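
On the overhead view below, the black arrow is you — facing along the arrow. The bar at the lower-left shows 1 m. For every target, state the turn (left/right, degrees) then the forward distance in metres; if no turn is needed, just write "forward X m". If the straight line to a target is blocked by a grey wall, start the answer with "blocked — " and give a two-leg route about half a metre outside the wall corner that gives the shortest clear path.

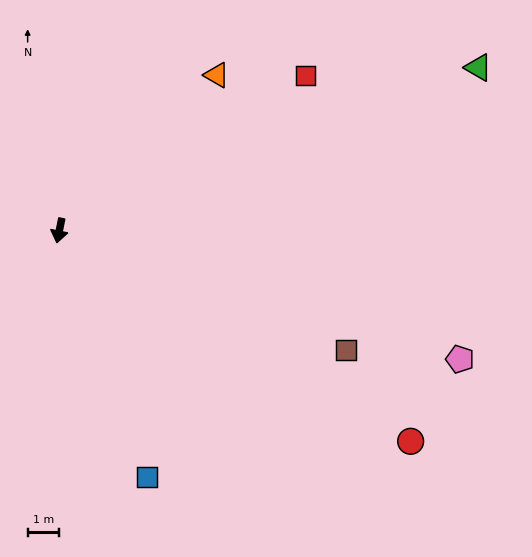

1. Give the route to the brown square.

turn left 79°, forward 9.9 m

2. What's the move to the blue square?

turn left 31°, forward 8.3 m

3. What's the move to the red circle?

turn left 70°, forward 13.1 m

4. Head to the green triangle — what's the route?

turn left 123°, forward 14.3 m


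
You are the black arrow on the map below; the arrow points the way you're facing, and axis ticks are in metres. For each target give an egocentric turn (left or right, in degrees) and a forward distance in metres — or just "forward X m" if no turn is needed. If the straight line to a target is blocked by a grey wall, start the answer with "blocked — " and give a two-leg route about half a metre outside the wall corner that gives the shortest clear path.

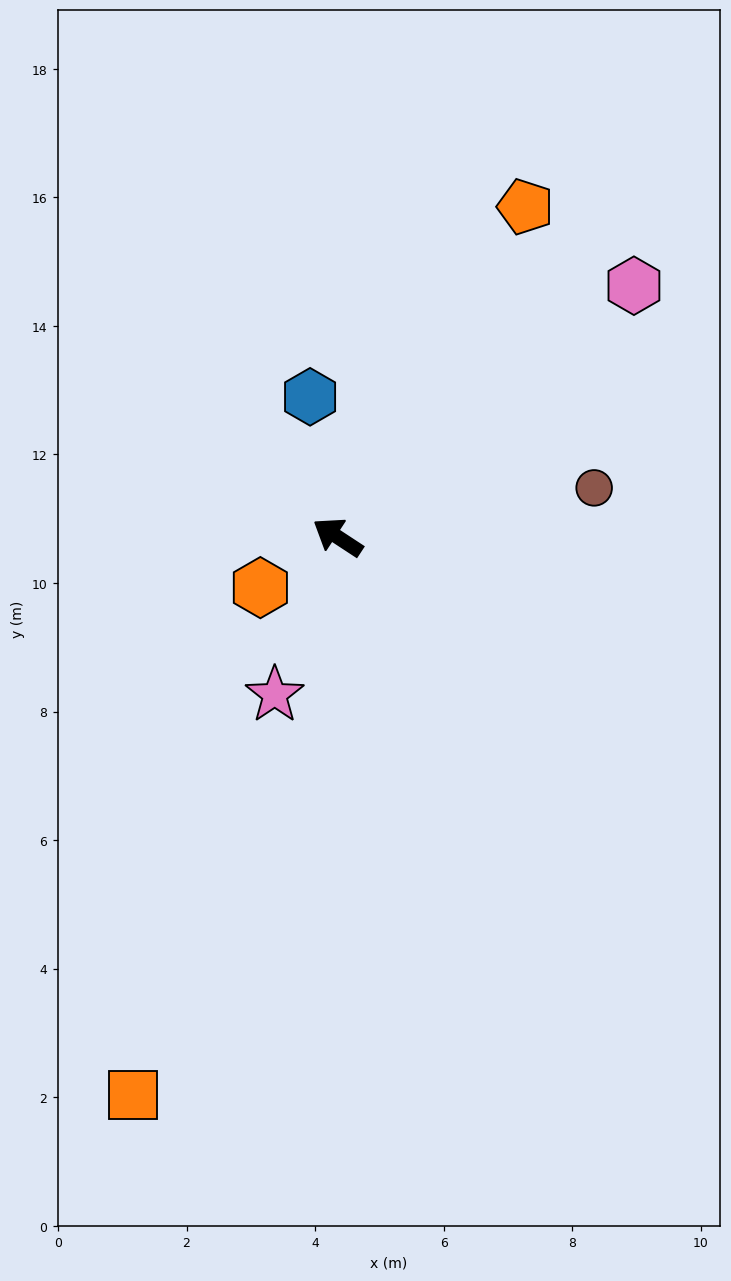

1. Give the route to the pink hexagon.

turn right 106°, forward 6.0 m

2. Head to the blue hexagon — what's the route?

turn right 46°, forward 2.2 m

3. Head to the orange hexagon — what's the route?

turn left 66°, forward 1.4 m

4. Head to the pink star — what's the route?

turn left 101°, forward 2.6 m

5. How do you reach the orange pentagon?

turn right 86°, forward 5.9 m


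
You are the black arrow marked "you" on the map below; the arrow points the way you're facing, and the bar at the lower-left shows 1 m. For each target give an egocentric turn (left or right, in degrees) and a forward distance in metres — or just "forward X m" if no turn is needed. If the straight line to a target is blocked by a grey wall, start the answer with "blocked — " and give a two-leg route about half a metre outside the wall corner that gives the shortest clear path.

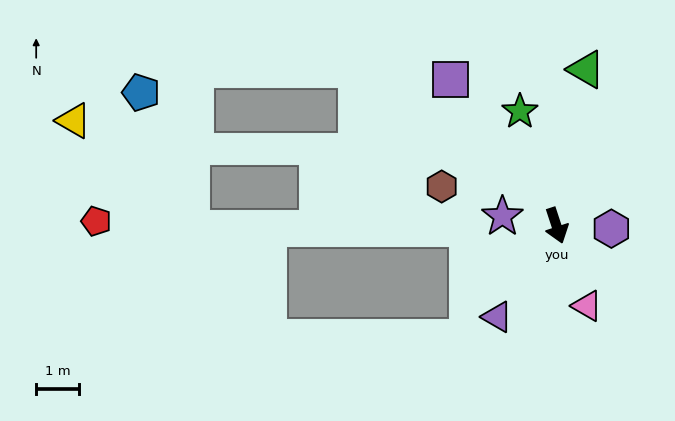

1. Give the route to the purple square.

turn right 162°, forward 4.2 m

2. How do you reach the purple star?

turn right 118°, forward 1.3 m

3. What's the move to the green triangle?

turn left 151°, forward 3.7 m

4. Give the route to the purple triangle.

turn right 51°, forward 2.5 m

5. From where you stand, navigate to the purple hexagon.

turn left 69°, forward 1.3 m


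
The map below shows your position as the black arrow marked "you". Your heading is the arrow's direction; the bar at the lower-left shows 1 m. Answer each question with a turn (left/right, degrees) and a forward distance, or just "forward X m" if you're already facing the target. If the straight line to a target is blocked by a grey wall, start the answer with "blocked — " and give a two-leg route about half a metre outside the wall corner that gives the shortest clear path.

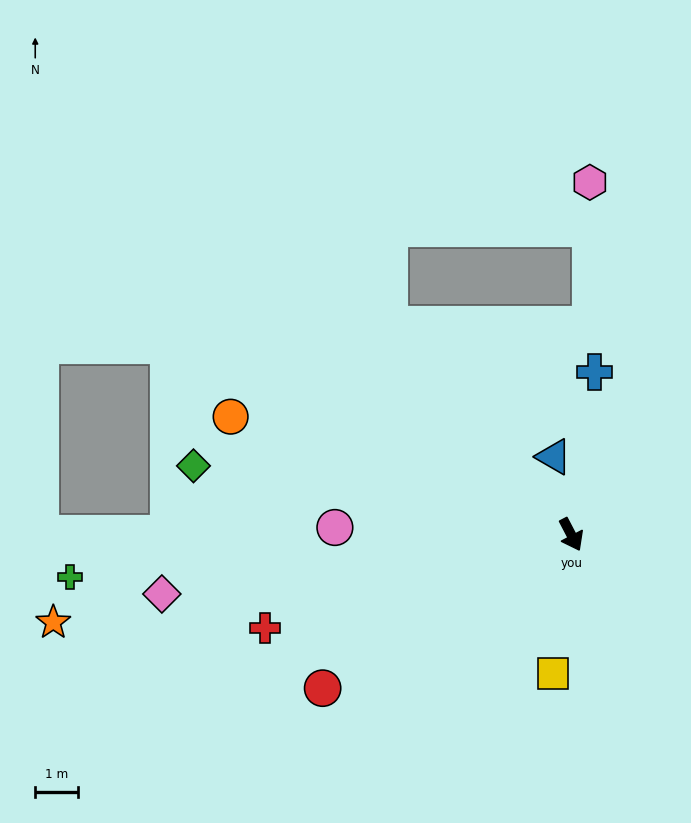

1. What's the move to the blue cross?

turn left 144°, forward 3.8 m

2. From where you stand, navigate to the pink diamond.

turn right 109°, forward 9.7 m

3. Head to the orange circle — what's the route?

turn right 137°, forward 8.4 m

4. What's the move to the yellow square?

turn right 35°, forward 3.3 m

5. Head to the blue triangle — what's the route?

turn left 165°, forward 1.9 m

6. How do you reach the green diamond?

turn right 128°, forward 9.0 m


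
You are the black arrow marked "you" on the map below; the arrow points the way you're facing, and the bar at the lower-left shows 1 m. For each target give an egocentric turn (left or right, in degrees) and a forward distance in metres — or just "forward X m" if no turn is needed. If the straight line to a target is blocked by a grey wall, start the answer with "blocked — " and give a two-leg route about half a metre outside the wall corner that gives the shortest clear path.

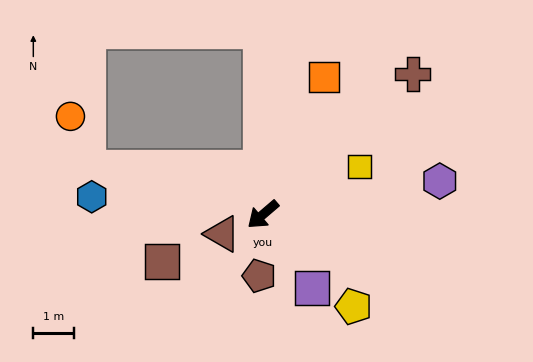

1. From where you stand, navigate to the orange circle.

blocked — turn right 56°, forward 4.4 m, then turn right 55°, forward 1.3 m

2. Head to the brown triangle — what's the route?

turn right 15°, forward 1.1 m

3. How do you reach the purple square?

turn left 83°, forward 2.2 m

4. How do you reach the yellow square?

turn left 166°, forward 2.6 m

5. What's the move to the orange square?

turn right 154°, forward 3.7 m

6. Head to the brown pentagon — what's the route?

turn left 46°, forward 1.5 m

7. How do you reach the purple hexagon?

turn left 150°, forward 4.4 m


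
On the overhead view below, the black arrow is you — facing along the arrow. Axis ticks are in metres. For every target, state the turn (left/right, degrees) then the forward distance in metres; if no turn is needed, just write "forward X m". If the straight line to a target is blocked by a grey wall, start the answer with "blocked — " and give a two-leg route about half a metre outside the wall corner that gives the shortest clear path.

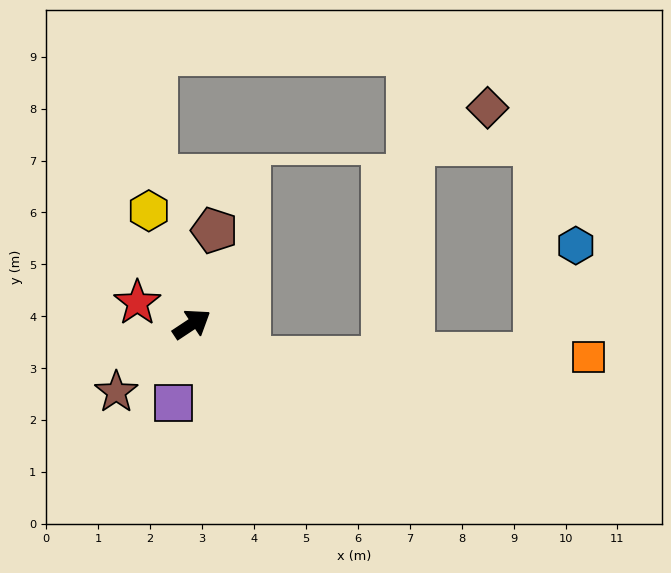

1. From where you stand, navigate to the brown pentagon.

turn left 43°, forward 1.9 m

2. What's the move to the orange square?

blocked — turn right 64°, forward 1.3 m, then turn left 31°, forward 6.6 m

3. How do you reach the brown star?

turn right 172°, forward 2.0 m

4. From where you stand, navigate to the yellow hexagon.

turn left 77°, forward 2.3 m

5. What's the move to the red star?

turn left 125°, forward 1.1 m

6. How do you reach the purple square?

turn right 137°, forward 1.6 m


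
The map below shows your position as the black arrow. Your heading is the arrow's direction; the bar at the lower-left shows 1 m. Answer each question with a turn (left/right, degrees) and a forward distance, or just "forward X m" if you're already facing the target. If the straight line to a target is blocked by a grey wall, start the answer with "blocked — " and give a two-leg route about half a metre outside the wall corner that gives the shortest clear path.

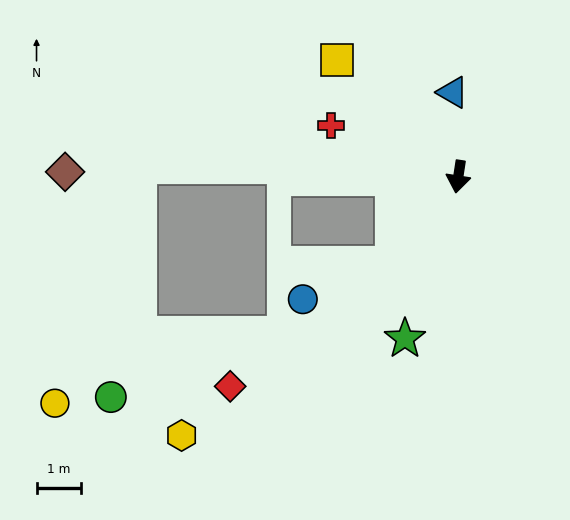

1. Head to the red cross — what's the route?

turn right 103°, forward 3.1 m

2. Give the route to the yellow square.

turn right 125°, forward 3.8 m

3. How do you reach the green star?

turn right 10°, forward 3.8 m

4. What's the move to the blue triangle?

turn right 167°, forward 1.9 m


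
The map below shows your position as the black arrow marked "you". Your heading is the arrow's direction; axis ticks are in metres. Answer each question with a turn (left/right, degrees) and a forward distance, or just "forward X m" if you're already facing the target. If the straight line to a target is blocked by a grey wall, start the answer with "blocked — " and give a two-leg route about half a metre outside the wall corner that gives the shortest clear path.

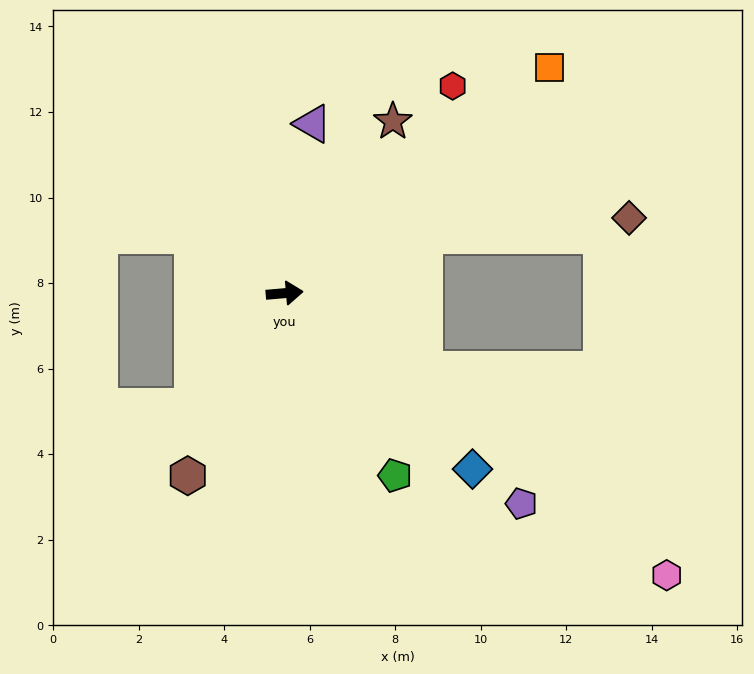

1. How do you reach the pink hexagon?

turn right 41°, forward 11.1 m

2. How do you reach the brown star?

turn left 53°, forward 4.7 m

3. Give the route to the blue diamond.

turn right 48°, forward 6.0 m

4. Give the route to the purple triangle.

turn left 76°, forward 4.0 m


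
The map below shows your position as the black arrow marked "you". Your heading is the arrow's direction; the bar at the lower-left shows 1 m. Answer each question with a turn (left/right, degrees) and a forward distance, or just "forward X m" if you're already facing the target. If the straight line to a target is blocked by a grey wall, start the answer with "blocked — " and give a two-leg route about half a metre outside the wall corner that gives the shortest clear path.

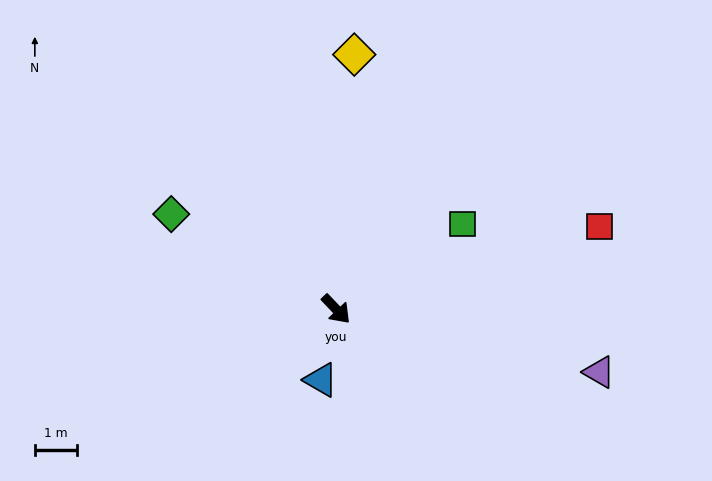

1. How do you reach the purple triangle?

turn left 33°, forward 6.5 m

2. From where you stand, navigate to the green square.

turn left 80°, forward 3.6 m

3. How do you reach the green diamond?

turn right 163°, forward 4.6 m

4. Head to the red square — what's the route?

turn left 64°, forward 6.6 m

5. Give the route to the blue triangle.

turn right 56°, forward 1.7 m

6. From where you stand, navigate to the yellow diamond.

turn left 132°, forward 6.1 m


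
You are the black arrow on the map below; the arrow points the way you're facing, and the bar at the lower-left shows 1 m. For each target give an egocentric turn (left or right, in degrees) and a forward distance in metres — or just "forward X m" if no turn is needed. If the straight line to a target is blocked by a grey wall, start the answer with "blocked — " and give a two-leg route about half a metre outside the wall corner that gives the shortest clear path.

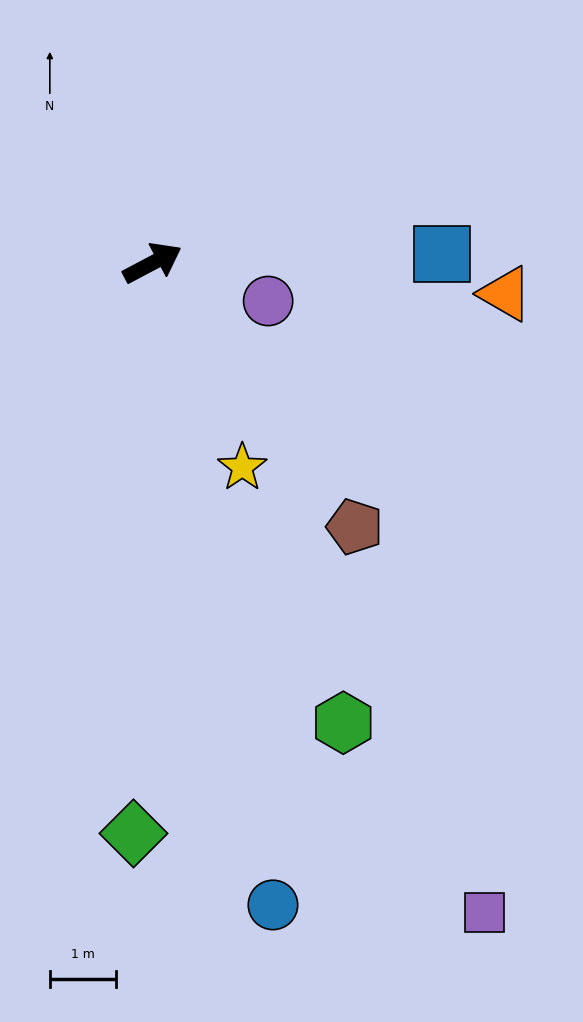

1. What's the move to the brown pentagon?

turn right 80°, forward 5.0 m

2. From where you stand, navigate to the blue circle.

turn right 107°, forward 9.8 m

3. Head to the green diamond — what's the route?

turn right 120°, forward 8.6 m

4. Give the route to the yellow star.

turn right 94°, forward 3.4 m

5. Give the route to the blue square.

turn right 26°, forward 4.3 m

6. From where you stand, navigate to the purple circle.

turn right 46°, forward 1.8 m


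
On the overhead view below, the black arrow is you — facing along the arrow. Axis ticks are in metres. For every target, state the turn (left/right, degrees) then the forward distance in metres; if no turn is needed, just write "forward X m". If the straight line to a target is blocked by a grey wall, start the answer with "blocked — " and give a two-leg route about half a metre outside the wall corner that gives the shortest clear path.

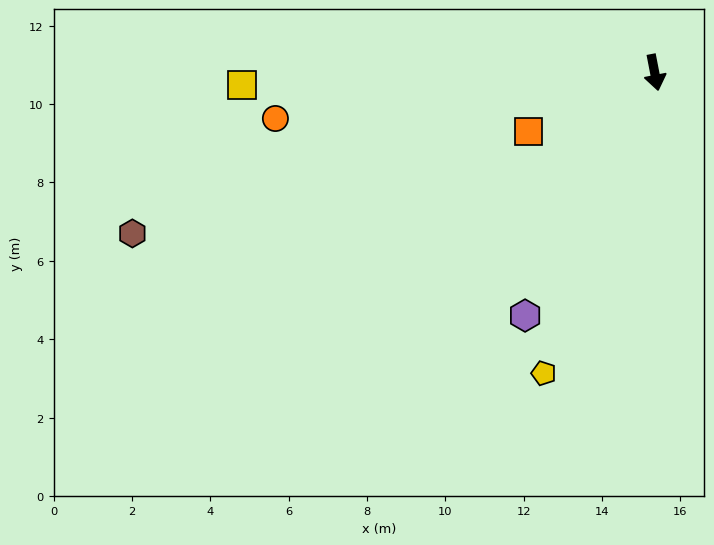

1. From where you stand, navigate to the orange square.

turn right 76°, forward 3.6 m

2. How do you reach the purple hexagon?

turn right 39°, forward 7.0 m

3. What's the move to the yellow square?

turn right 99°, forward 10.5 m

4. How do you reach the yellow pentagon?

turn right 31°, forward 8.2 m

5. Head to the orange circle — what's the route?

turn right 94°, forward 9.8 m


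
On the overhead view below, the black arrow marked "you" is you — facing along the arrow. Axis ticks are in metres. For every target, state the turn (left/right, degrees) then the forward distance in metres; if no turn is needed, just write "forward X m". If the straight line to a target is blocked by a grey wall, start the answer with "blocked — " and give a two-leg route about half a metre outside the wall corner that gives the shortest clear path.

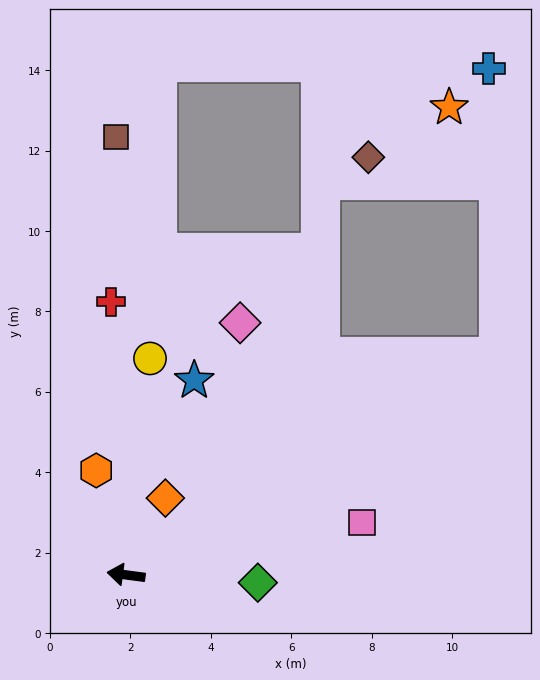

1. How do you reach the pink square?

turn right 160°, forward 6.0 m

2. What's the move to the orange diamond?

turn right 110°, forward 2.1 m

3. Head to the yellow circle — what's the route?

turn right 89°, forward 5.4 m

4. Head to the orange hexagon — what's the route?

turn right 66°, forward 2.7 m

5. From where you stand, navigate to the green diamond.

turn right 176°, forward 3.3 m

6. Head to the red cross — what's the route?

turn right 79°, forward 6.8 m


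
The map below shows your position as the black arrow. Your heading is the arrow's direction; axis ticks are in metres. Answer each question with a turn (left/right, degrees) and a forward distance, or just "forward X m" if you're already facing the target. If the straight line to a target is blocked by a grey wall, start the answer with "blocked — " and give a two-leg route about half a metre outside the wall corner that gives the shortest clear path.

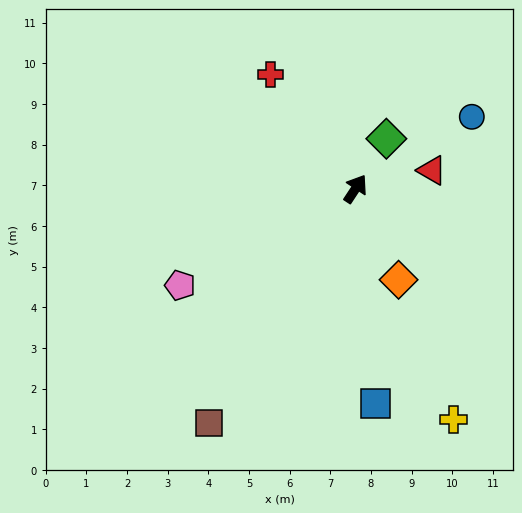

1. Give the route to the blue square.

turn right 141°, forward 5.3 m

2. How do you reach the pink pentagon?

turn left 152°, forward 4.9 m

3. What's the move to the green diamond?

forward 1.4 m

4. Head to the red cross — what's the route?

turn left 70°, forward 3.5 m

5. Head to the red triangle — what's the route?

turn right 43°, forward 1.9 m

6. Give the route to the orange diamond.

turn right 121°, forward 2.5 m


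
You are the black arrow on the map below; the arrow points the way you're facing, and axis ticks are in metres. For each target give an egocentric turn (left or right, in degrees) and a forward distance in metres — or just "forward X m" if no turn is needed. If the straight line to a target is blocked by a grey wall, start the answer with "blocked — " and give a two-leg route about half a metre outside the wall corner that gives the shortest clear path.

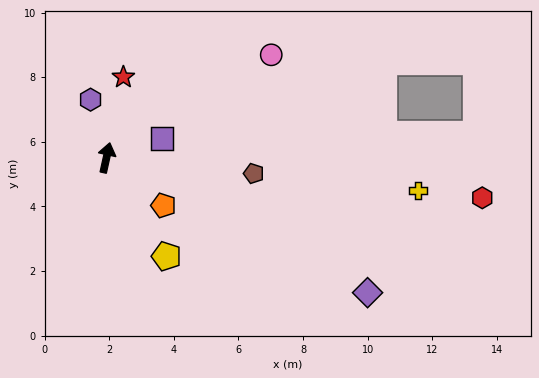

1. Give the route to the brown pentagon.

turn right 84°, forward 4.6 m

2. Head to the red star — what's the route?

forward 2.5 m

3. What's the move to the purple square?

turn right 58°, forward 1.8 m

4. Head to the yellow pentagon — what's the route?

turn right 136°, forward 3.6 m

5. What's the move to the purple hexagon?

turn left 28°, forward 1.9 m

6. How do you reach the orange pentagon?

turn right 118°, forward 2.3 m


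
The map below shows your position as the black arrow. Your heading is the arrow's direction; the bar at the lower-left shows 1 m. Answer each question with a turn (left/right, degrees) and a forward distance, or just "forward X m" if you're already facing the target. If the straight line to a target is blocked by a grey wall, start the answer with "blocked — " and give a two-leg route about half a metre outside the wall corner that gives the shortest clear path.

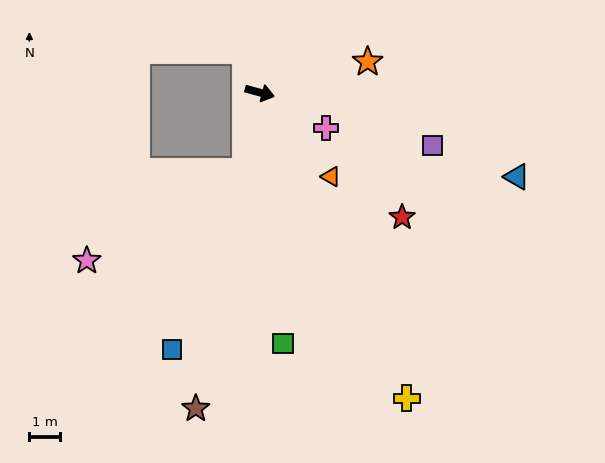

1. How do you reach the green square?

turn right 69°, forward 8.1 m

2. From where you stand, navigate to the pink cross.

turn right 13°, forward 2.4 m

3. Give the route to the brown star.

turn right 86°, forward 10.4 m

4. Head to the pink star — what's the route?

blocked — turn right 86°, forward 2.6 m, then turn right 49°, forward 5.8 m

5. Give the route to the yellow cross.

turn right 49°, forward 10.9 m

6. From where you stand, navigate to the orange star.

turn left 31°, forward 3.6 m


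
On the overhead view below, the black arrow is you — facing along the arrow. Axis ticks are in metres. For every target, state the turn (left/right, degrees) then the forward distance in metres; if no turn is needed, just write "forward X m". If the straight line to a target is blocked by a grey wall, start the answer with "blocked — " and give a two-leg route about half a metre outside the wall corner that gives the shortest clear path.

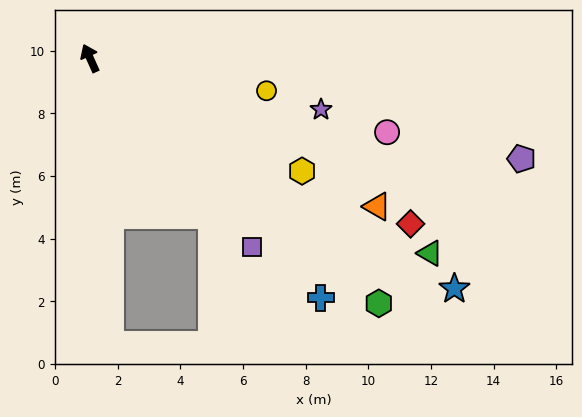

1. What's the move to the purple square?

turn right 164°, forward 7.9 m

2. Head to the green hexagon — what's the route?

turn right 155°, forward 12.1 m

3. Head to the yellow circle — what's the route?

turn right 125°, forward 5.7 m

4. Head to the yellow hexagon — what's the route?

turn right 142°, forward 7.7 m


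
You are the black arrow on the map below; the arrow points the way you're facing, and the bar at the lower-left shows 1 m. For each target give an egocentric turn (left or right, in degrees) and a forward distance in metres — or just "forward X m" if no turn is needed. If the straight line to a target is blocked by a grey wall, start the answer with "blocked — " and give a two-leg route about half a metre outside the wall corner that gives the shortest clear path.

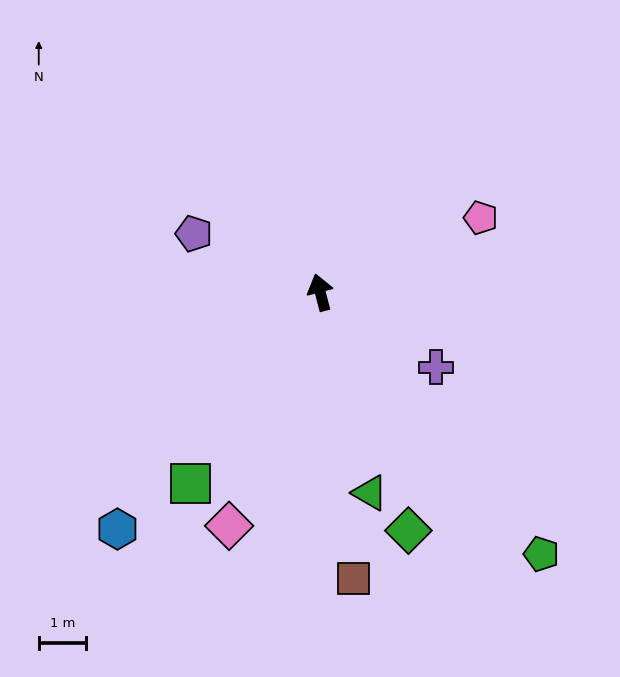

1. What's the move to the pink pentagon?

turn right 80°, forward 3.8 m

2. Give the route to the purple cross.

turn right 138°, forward 2.9 m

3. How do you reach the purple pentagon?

turn left 51°, forward 3.0 m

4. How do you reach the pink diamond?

turn left 144°, forward 5.3 m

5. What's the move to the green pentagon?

turn right 154°, forward 7.3 m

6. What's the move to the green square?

turn left 131°, forward 4.9 m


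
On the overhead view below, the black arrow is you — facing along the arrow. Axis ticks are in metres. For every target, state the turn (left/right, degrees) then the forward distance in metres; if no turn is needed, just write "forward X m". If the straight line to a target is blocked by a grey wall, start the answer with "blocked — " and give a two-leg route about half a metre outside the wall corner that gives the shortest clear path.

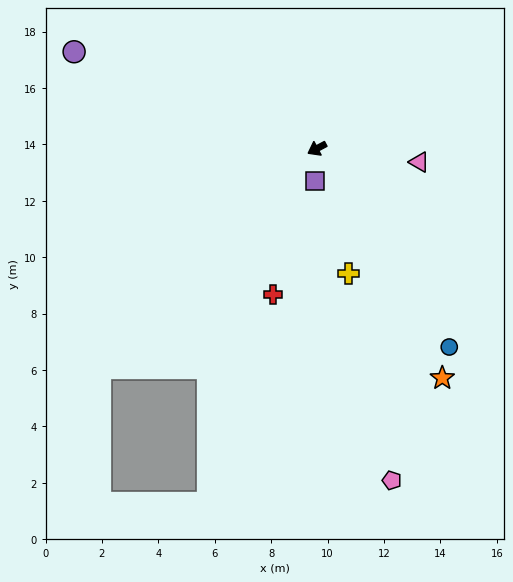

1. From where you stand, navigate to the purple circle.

turn right 50°, forward 9.3 m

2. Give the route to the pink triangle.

turn left 144°, forward 3.7 m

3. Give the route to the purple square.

turn left 59°, forward 1.2 m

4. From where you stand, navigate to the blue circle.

turn left 96°, forward 8.5 m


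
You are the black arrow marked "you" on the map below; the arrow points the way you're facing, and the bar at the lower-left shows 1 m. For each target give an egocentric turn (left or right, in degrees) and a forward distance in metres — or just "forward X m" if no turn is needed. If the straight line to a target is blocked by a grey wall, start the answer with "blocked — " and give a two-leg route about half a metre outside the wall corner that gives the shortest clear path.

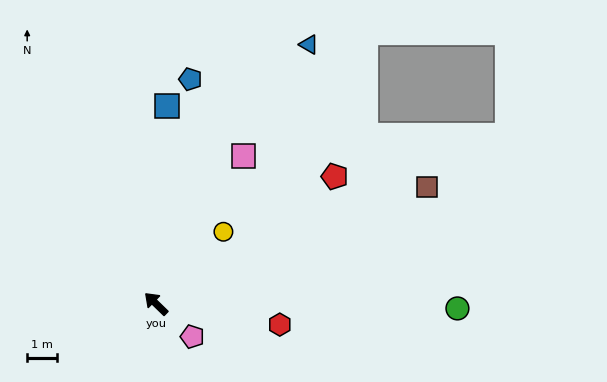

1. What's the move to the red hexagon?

turn right 146°, forward 4.2 m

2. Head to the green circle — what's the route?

turn right 137°, forward 10.0 m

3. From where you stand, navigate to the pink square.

turn right 77°, forward 5.7 m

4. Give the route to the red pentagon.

turn right 100°, forward 7.3 m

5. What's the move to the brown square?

turn right 113°, forward 9.8 m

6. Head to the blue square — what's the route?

turn right 49°, forward 6.6 m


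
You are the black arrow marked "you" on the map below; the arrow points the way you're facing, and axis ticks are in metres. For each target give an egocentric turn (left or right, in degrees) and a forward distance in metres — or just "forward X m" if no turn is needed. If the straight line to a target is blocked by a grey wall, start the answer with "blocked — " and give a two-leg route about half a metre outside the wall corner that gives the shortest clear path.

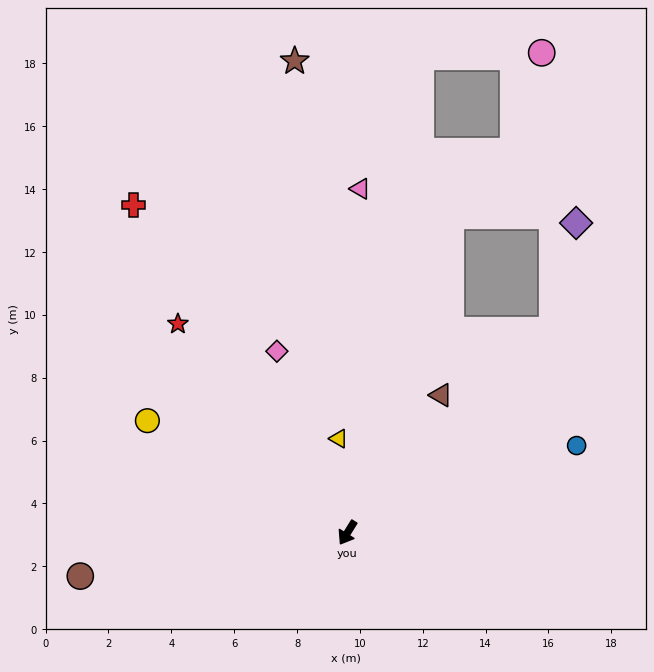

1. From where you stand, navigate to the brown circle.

turn right 49°, forward 8.6 m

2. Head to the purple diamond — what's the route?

blocked — turn left 167°, forward 9.2 m, then turn left 32°, forward 3.5 m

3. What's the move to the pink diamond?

turn right 127°, forward 6.2 m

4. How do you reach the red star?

turn right 109°, forward 8.6 m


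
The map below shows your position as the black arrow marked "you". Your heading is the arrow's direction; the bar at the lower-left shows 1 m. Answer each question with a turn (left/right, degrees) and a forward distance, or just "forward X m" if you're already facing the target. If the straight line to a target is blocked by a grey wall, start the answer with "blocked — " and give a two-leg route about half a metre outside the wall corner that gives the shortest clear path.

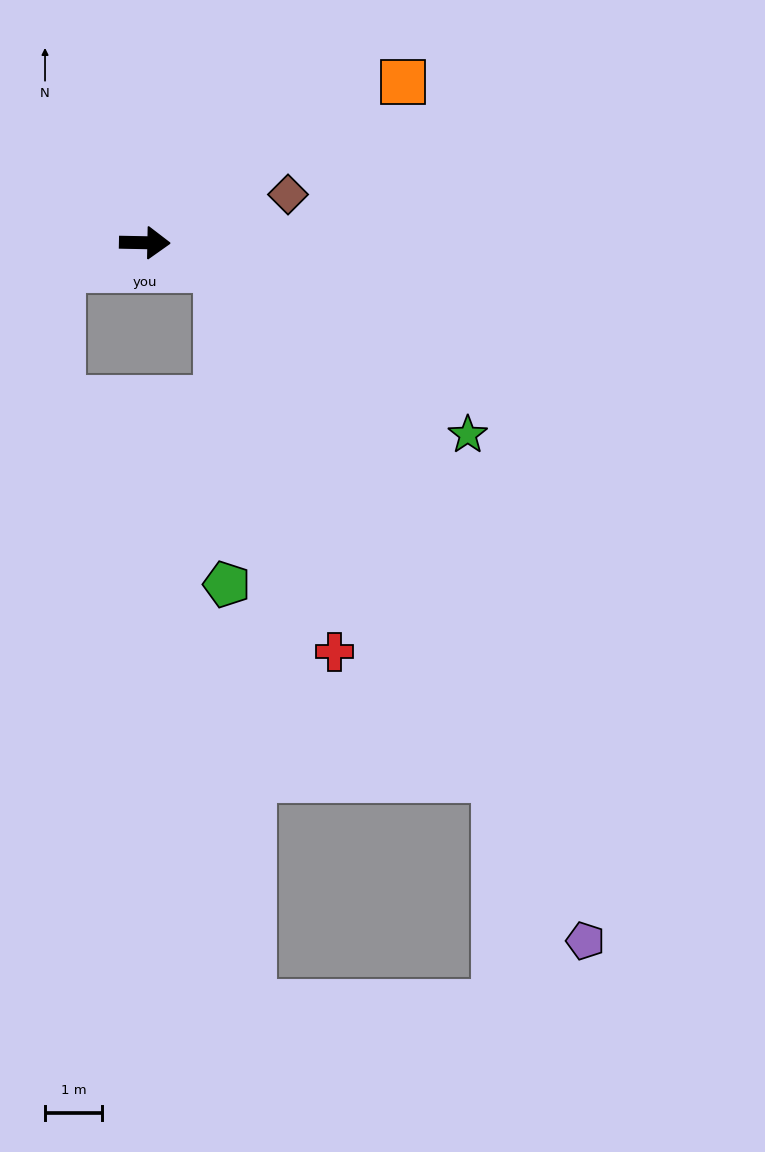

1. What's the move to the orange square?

turn left 33°, forward 5.3 m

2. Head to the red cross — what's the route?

blocked — turn right 18°, forward 1.4 m, then turn right 54°, forward 7.0 m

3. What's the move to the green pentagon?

blocked — turn right 18°, forward 1.4 m, then turn right 69°, forward 5.5 m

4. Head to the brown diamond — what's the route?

turn left 20°, forward 2.6 m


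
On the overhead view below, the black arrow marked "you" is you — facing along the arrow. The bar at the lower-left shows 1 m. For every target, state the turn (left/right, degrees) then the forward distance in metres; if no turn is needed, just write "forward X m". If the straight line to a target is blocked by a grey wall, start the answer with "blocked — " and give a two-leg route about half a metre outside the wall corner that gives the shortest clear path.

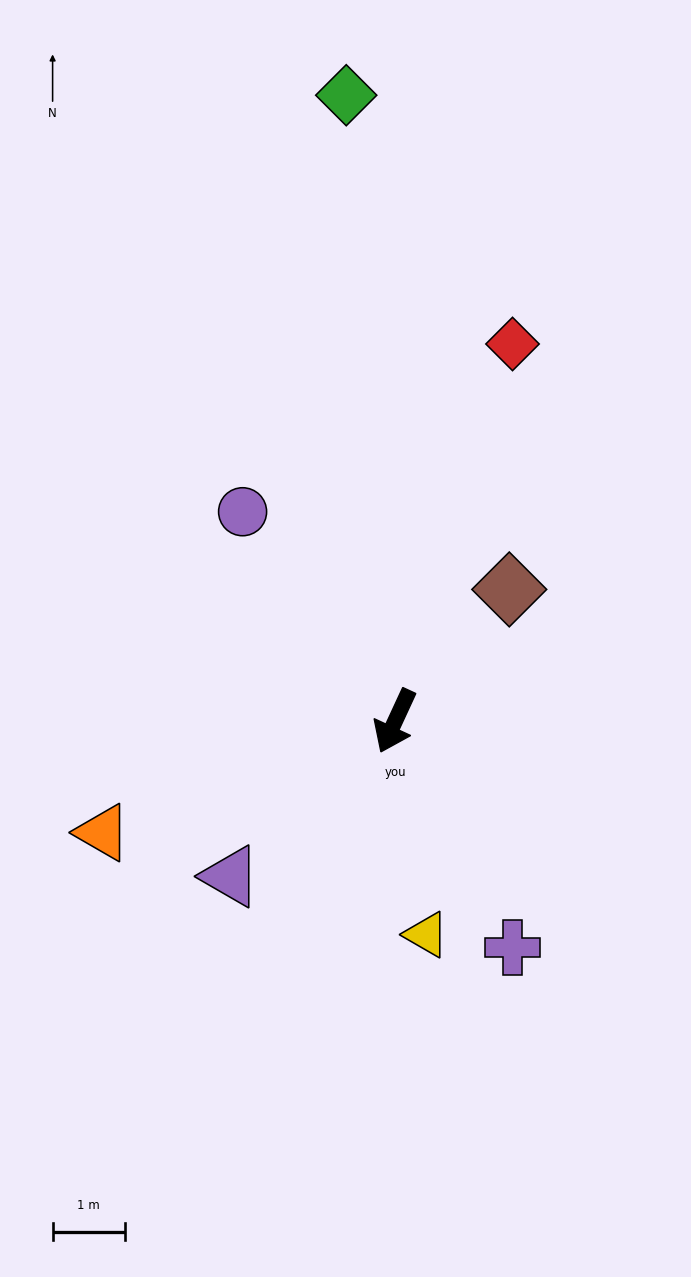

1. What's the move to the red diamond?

turn right 172°, forward 5.5 m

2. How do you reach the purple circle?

turn right 119°, forward 3.6 m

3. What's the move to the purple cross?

turn left 52°, forward 3.5 m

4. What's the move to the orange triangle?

turn right 44°, forward 4.4 m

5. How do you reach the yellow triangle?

turn left 33°, forward 3.0 m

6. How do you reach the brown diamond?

turn left 164°, forward 2.4 m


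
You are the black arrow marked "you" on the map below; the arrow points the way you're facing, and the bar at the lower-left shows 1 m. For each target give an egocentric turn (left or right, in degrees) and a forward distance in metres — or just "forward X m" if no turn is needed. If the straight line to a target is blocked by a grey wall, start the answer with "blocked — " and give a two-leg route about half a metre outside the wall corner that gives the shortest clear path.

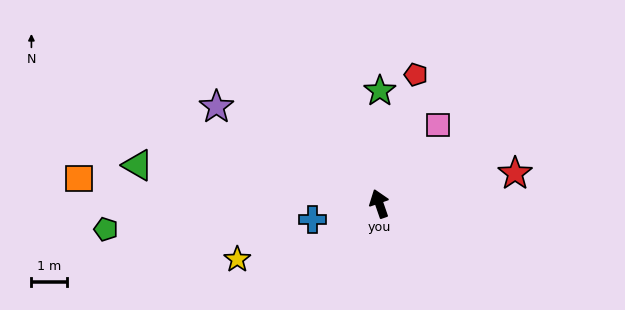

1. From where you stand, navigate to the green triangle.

turn left 62°, forward 6.9 m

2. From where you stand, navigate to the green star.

turn right 19°, forward 3.2 m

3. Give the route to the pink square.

turn right 56°, forward 2.8 m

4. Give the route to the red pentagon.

turn right 35°, forward 3.8 m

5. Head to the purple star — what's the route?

turn left 40°, forward 5.3 m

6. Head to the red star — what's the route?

turn right 97°, forward 3.9 m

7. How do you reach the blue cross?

turn left 84°, forward 1.9 m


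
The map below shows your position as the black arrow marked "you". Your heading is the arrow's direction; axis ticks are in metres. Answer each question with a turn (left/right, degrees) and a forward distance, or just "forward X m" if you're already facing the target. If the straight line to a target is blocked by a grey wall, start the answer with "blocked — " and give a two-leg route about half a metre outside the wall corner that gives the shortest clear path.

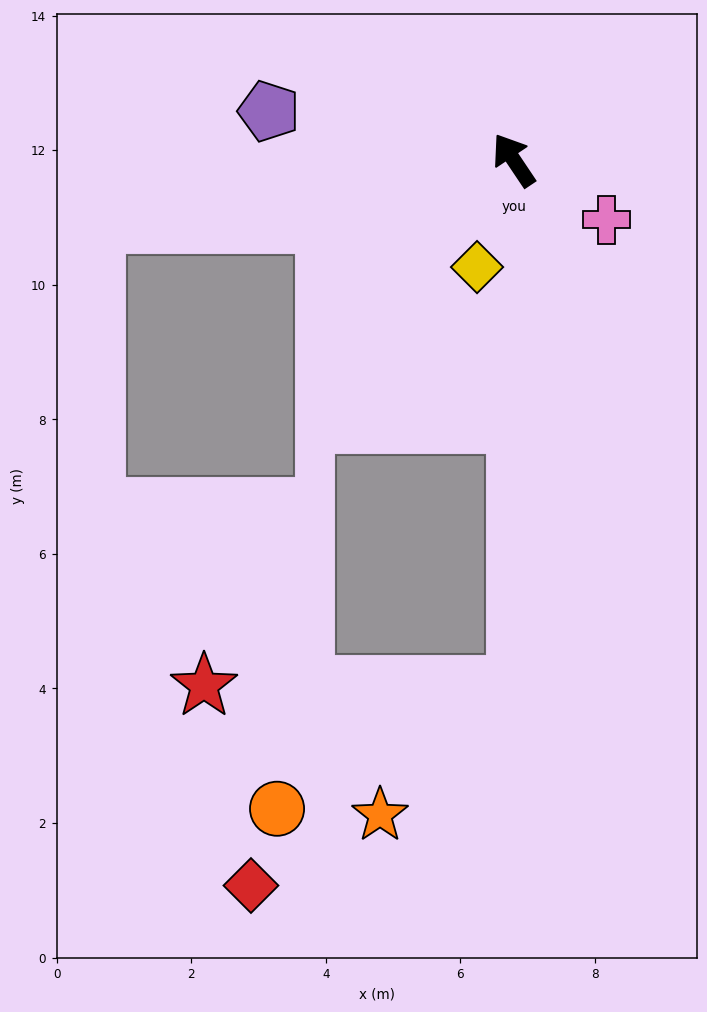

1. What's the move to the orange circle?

blocked — turn left 146°, forward 7.8 m, then turn right 62°, forward 4.0 m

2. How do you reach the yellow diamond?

turn left 127°, forward 1.7 m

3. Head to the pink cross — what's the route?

turn right 157°, forward 1.6 m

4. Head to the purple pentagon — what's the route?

turn left 45°, forward 3.7 m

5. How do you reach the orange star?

blocked — turn left 146°, forward 7.8 m, then turn right 46°, forward 2.8 m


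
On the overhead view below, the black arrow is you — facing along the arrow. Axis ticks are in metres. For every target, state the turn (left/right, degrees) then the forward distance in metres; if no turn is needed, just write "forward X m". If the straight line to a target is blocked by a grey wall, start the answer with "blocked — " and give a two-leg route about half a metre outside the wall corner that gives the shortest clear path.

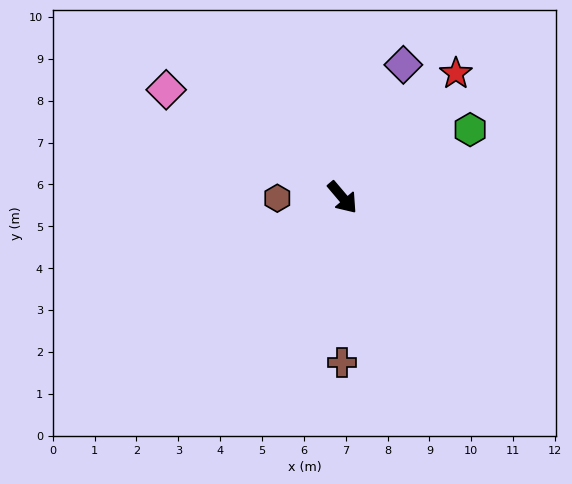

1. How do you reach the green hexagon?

turn left 78°, forward 3.5 m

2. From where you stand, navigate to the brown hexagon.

turn right 130°, forward 1.6 m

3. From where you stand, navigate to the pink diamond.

turn right 162°, forward 4.9 m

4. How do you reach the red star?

turn left 97°, forward 4.0 m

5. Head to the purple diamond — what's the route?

turn left 115°, forward 3.5 m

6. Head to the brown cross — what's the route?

turn right 40°, forward 3.9 m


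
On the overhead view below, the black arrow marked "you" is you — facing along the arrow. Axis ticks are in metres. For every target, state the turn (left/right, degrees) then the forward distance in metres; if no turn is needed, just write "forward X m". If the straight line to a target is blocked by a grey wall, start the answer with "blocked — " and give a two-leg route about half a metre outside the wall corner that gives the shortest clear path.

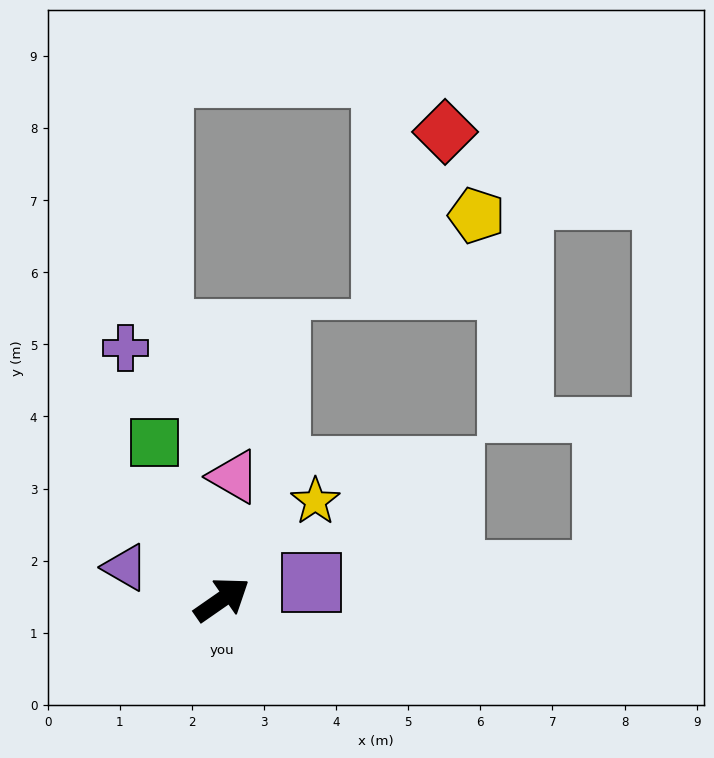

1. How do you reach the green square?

turn left 78°, forward 2.4 m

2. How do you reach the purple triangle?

turn left 127°, forward 1.4 m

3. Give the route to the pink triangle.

turn left 50°, forward 1.7 m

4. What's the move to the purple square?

turn right 24°, forward 1.3 m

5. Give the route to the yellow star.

turn left 12°, forward 1.9 m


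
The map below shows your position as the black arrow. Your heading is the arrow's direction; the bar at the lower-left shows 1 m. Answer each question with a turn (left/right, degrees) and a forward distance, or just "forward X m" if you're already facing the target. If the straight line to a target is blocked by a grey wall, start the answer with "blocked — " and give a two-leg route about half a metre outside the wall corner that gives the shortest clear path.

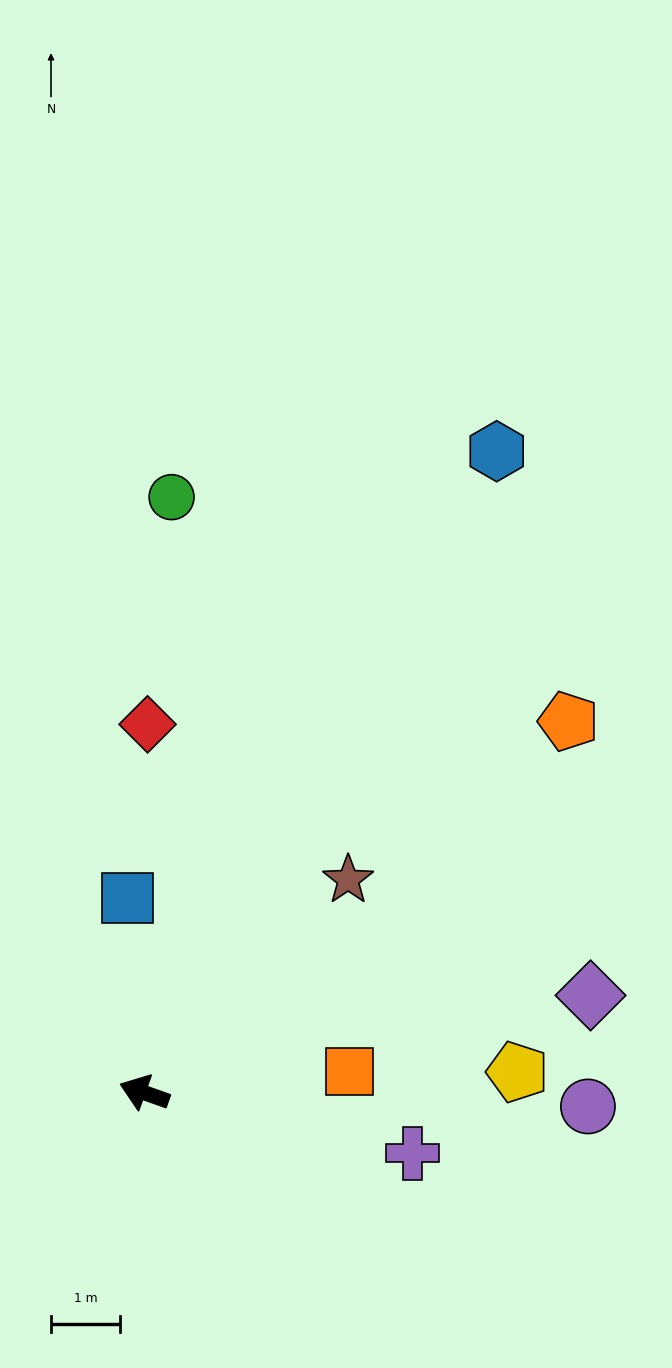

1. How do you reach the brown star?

turn right 114°, forward 4.3 m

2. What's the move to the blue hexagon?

turn right 99°, forward 10.7 m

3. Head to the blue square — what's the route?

turn right 65°, forward 2.8 m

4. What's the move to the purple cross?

turn right 173°, forward 4.0 m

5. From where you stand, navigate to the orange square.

turn right 155°, forward 3.0 m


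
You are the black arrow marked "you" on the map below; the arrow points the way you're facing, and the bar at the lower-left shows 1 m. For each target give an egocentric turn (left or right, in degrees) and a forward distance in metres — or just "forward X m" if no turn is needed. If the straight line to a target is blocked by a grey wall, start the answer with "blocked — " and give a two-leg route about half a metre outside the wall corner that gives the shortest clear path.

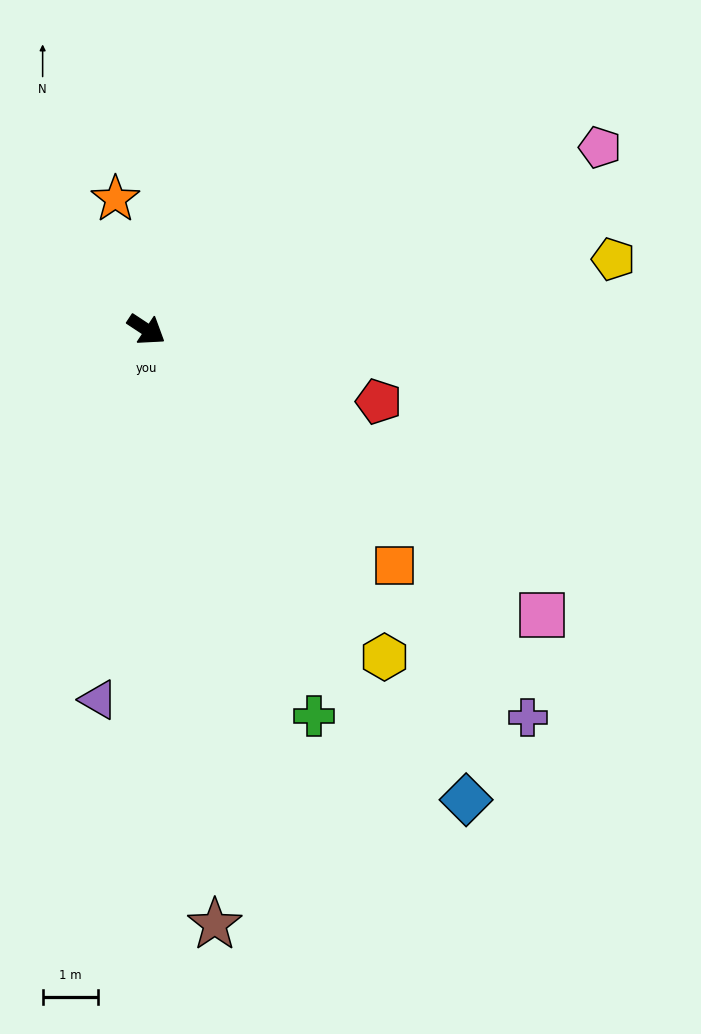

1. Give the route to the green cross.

turn right 33°, forward 7.6 m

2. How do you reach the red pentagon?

turn left 16°, forward 4.4 m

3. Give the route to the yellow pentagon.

turn left 42°, forward 8.5 m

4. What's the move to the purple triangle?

turn right 64°, forward 6.7 m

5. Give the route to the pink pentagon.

turn left 55°, forward 8.8 m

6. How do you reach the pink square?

turn right 2°, forward 8.8 m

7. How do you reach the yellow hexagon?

turn right 21°, forward 7.3 m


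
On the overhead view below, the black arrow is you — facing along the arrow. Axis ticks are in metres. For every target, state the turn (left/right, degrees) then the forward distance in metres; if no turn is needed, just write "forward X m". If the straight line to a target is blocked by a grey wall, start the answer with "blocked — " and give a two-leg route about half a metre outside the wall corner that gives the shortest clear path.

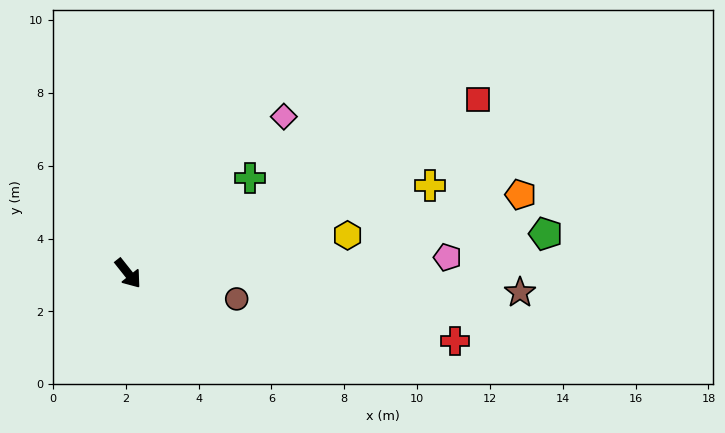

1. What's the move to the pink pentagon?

turn left 54°, forward 8.8 m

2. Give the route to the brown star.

turn left 49°, forward 10.8 m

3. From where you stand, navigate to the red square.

turn left 78°, forward 10.7 m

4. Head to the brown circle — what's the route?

turn left 38°, forward 3.1 m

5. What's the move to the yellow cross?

turn left 68°, forward 8.6 m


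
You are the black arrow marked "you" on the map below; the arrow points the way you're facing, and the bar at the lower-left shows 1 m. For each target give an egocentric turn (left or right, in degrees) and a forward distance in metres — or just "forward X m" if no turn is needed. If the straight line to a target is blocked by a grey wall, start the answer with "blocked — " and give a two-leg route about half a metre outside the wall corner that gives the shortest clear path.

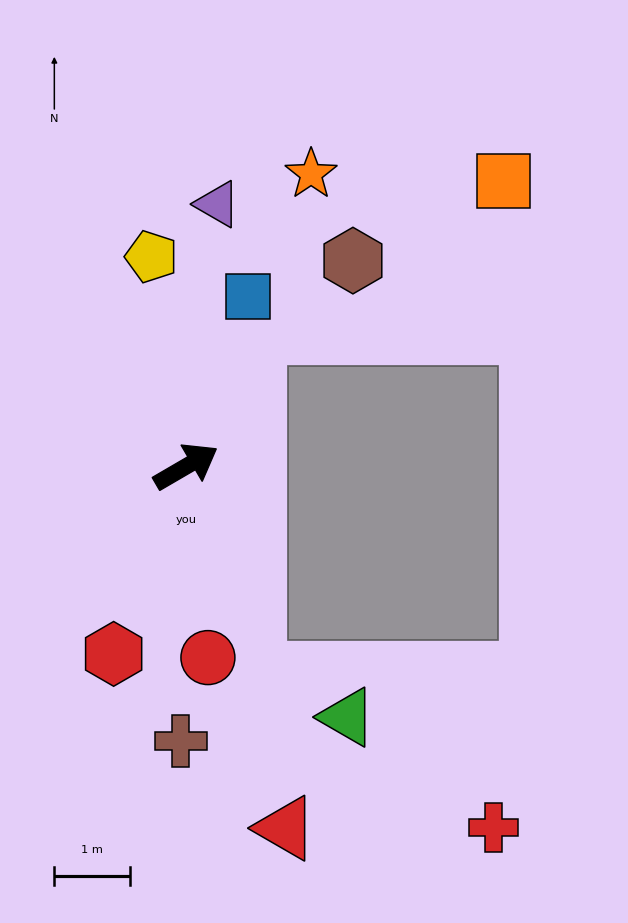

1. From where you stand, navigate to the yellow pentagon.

turn left 69°, forward 2.8 m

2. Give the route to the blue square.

turn left 40°, forward 2.4 m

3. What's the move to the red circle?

turn right 114°, forward 2.6 m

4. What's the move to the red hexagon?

turn right 141°, forward 2.7 m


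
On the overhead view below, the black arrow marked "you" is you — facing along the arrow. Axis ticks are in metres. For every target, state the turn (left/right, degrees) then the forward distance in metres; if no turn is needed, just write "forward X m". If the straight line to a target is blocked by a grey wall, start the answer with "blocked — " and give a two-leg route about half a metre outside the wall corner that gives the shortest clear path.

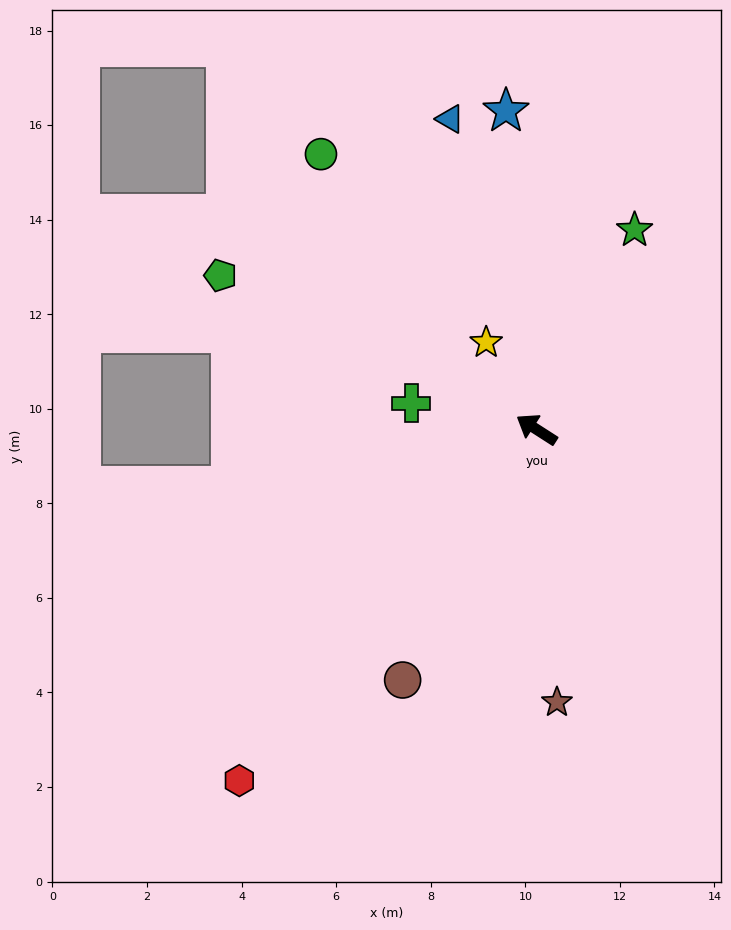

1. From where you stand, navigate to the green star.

turn right 83°, forward 4.7 m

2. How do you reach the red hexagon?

turn left 82°, forward 9.7 m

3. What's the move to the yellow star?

turn right 27°, forward 2.1 m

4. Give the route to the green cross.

turn left 21°, forward 2.7 m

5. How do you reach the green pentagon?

turn left 7°, forward 7.4 m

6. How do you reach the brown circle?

turn left 95°, forward 6.0 m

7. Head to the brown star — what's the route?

turn left 127°, forward 5.8 m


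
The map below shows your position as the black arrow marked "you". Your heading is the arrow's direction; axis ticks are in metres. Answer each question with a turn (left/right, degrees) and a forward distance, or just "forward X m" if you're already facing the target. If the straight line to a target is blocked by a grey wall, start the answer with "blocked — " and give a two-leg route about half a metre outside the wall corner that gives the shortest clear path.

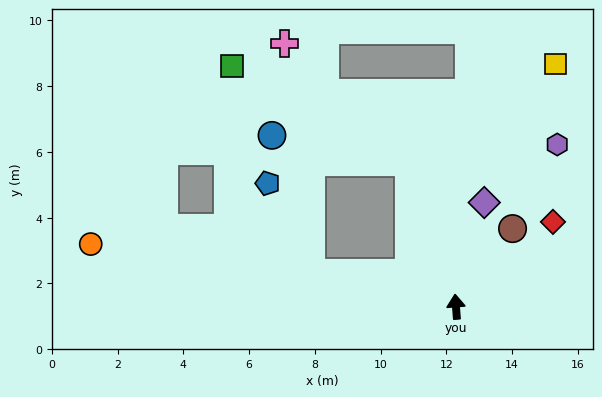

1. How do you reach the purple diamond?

turn right 20°, forward 3.3 m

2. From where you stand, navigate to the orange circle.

turn left 76°, forward 11.3 m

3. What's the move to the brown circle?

turn right 40°, forward 2.9 m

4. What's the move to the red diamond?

turn right 53°, forward 3.9 m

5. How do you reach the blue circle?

blocked — turn left 14°, forward 4.6 m, then turn left 61°, forward 4.3 m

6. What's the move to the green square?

blocked — turn left 14°, forward 4.6 m, then turn left 43°, forward 6.1 m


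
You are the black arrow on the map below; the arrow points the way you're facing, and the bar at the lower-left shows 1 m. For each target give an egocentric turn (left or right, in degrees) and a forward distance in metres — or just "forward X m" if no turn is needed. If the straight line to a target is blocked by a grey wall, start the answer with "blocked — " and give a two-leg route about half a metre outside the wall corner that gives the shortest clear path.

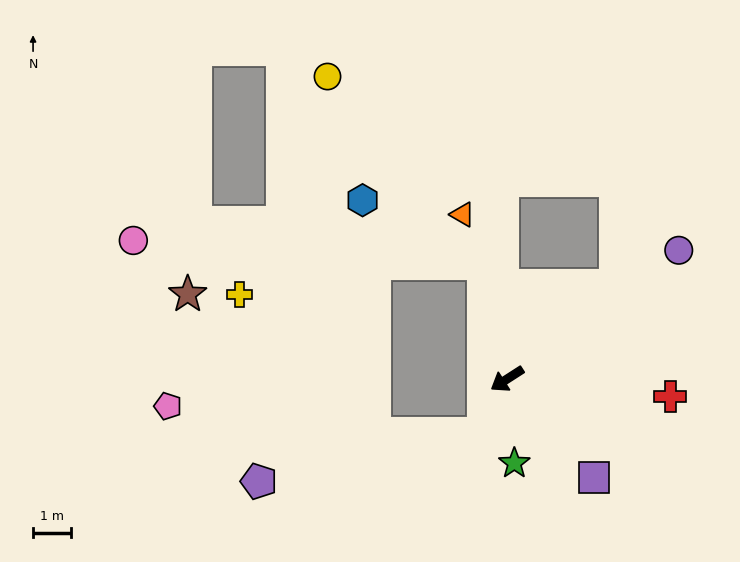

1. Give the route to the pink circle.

blocked — turn right 111°, forward 3.1 m, then turn left 74°, forward 9.1 m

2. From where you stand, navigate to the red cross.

turn left 141°, forward 4.3 m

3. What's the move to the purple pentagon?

blocked — turn left 34°, forward 1.5 m, then turn right 55°, forward 6.0 m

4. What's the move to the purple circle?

turn right 176°, forward 5.6 m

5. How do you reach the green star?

turn left 62°, forward 2.2 m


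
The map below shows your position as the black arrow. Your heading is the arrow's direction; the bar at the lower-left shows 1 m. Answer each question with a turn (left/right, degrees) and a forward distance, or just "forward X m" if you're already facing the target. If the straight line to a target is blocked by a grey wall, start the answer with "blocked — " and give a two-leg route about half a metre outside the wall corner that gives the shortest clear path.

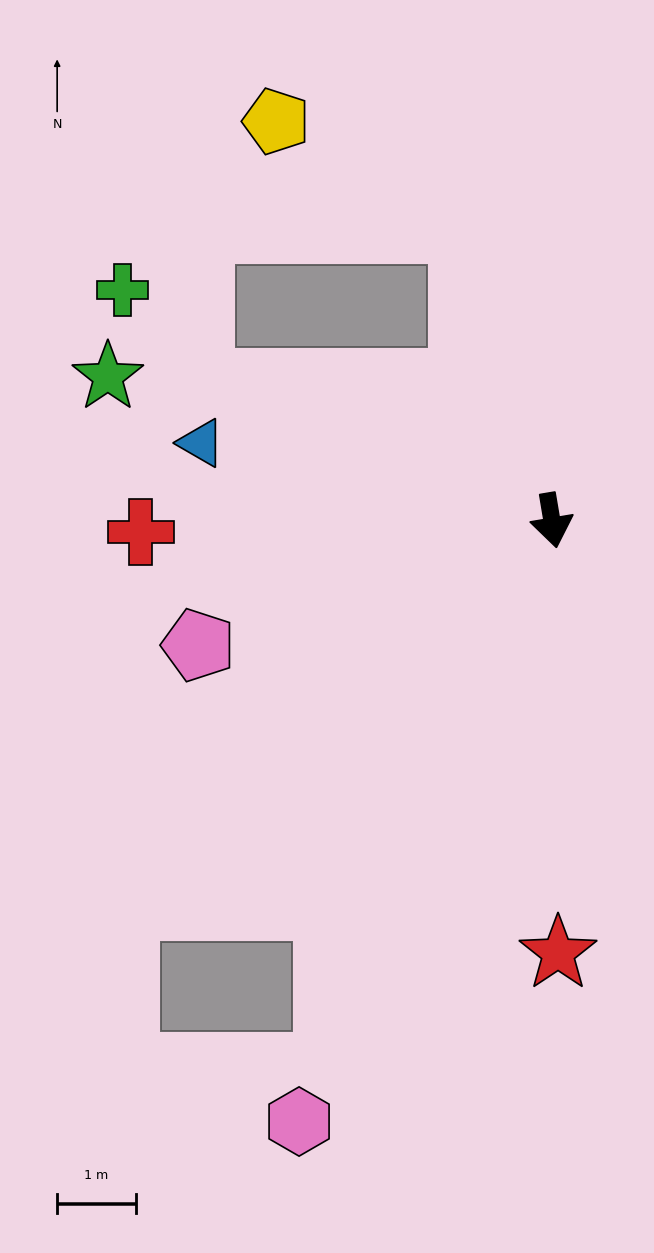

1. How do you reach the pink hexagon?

turn right 32°, forward 8.3 m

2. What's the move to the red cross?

turn right 98°, forward 5.2 m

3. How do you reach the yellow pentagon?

blocked — turn right 172°, forward 3.9 m, then turn left 42°, forward 2.7 m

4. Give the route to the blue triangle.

turn right 112°, forward 4.6 m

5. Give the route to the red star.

turn right 9°, forward 5.5 m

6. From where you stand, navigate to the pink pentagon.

turn right 80°, forward 4.8 m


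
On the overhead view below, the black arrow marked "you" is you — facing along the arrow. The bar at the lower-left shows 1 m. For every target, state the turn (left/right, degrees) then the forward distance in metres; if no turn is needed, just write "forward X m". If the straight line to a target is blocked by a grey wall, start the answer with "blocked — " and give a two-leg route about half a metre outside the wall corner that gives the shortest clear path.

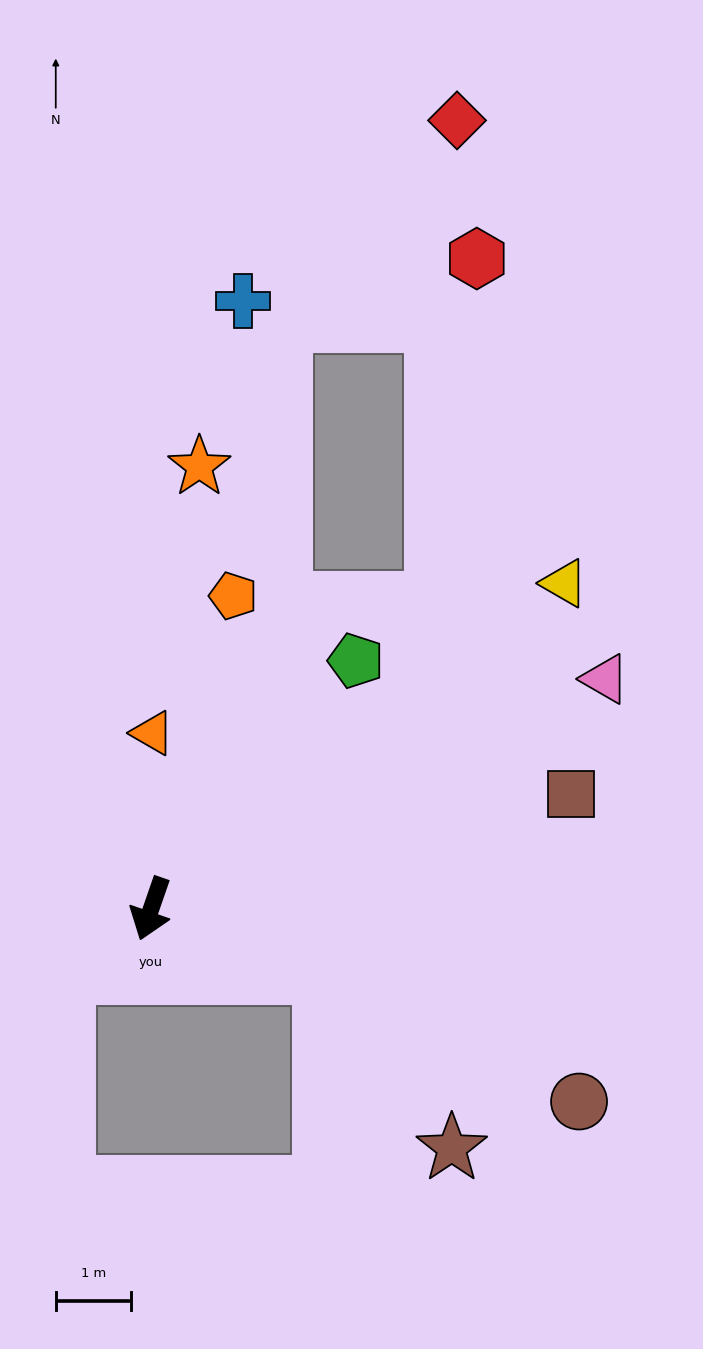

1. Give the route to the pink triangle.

turn left 136°, forward 6.7 m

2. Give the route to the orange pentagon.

turn right 176°, forward 4.3 m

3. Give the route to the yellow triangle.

turn left 147°, forward 7.0 m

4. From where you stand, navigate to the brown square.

turn left 124°, forward 5.8 m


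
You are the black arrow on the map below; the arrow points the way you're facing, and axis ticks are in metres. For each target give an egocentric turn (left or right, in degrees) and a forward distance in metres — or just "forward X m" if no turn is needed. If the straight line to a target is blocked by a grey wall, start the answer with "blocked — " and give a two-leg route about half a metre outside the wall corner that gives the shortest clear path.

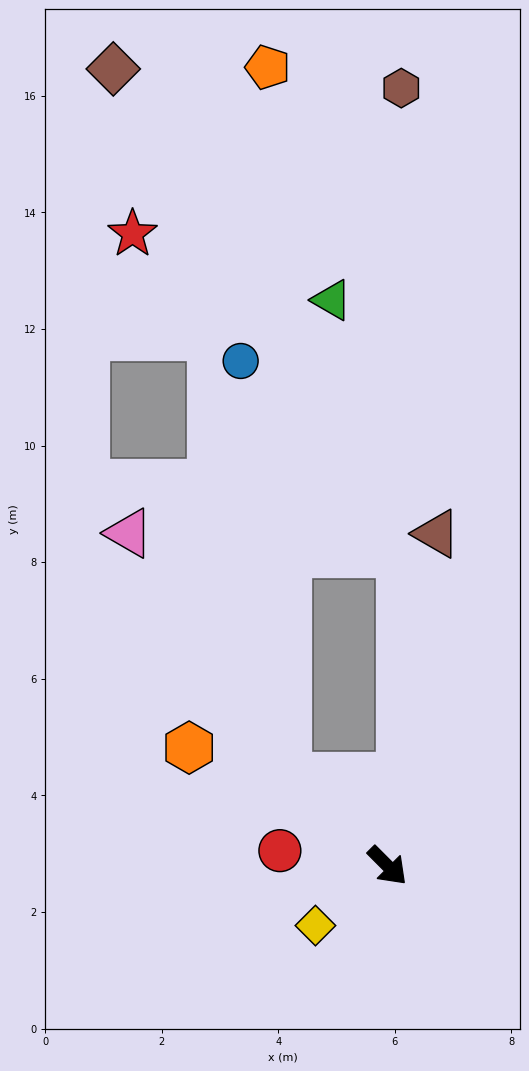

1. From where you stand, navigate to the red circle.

turn right 143°, forward 1.9 m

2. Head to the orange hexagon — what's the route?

turn right 166°, forward 4.0 m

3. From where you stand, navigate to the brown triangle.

turn left 127°, forward 5.8 m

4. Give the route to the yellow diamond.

turn right 95°, forward 1.6 m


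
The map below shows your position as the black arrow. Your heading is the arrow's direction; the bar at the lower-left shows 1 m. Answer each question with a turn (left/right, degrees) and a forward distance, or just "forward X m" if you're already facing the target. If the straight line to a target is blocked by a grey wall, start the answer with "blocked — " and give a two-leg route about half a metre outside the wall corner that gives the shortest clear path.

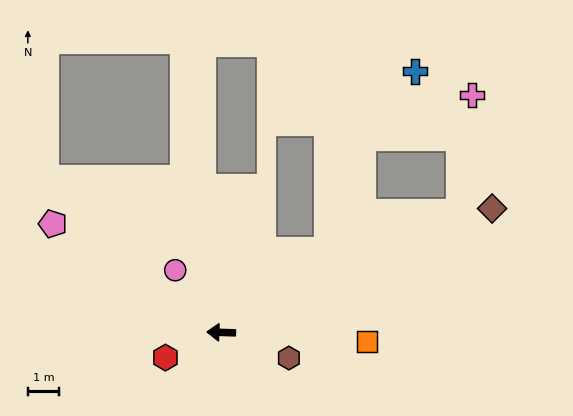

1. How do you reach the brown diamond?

turn right 154°, forward 9.5 m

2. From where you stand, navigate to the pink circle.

turn right 52°, forward 2.5 m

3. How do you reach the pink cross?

blocked — turn right 151°, forward 8.5 m, then turn left 57°, forward 3.8 m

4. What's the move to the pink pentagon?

turn right 31°, forward 6.4 m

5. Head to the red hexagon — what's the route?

turn left 26°, forward 1.9 m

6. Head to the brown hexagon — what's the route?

turn left 161°, forward 2.3 m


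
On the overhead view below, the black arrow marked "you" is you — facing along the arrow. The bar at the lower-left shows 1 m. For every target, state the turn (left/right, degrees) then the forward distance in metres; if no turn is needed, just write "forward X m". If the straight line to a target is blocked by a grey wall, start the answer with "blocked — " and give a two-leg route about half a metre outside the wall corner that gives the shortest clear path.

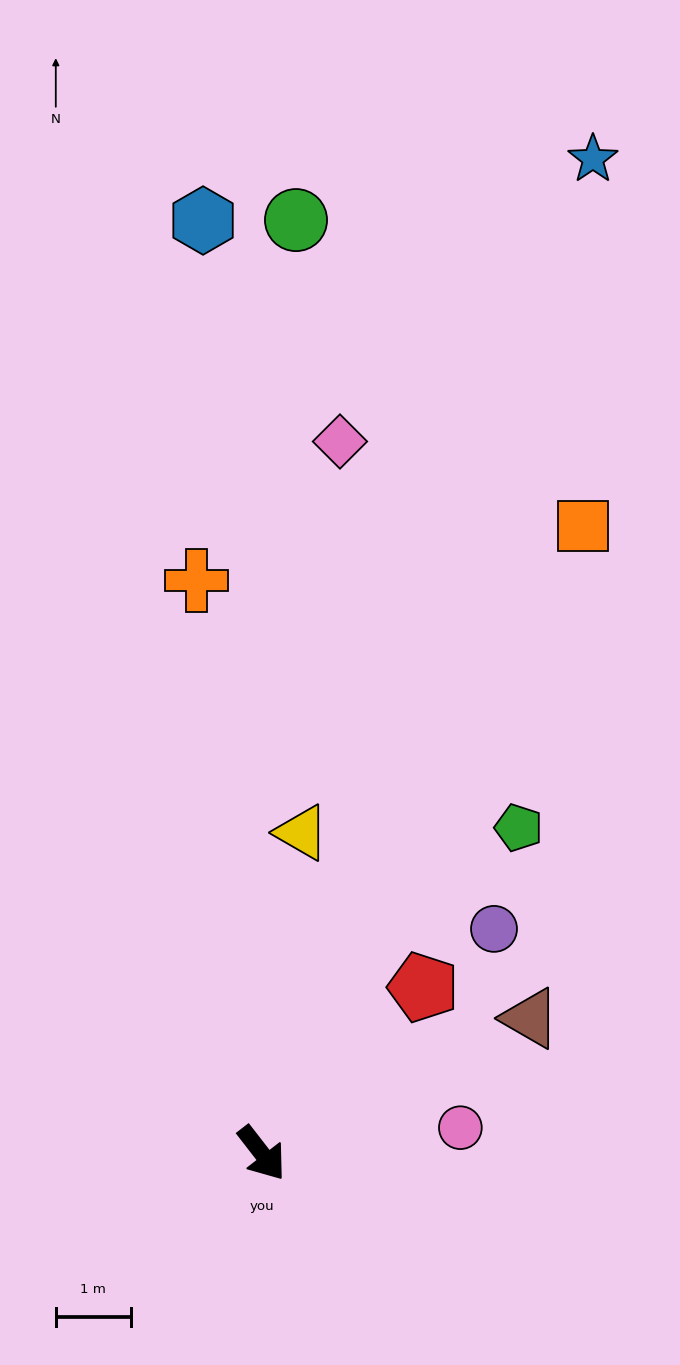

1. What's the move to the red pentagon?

turn left 98°, forward 3.1 m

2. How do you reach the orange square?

turn left 115°, forward 9.4 m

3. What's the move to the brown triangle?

turn left 79°, forward 4.0 m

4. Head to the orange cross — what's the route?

turn left 149°, forward 7.7 m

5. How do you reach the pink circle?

turn left 60°, forward 2.7 m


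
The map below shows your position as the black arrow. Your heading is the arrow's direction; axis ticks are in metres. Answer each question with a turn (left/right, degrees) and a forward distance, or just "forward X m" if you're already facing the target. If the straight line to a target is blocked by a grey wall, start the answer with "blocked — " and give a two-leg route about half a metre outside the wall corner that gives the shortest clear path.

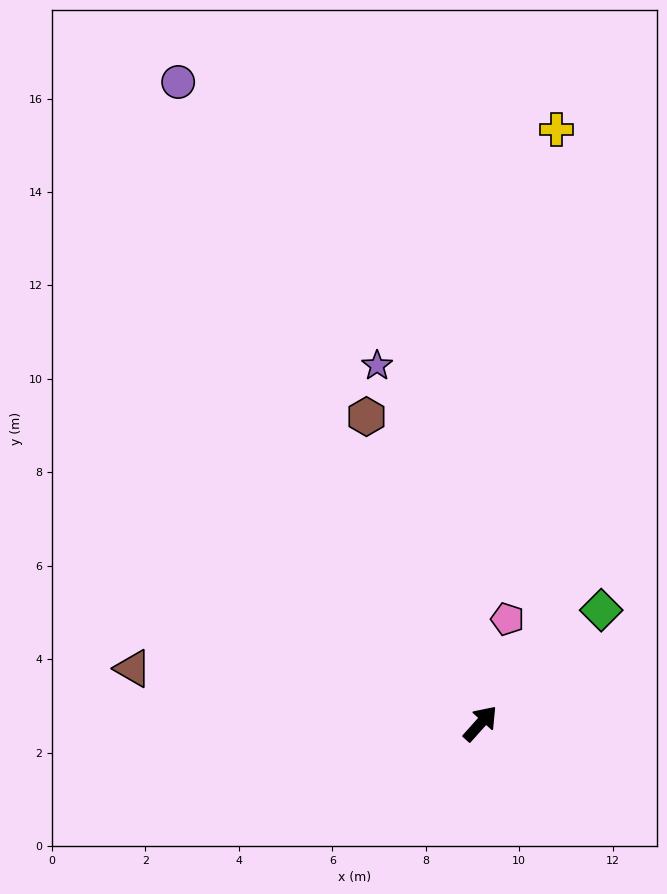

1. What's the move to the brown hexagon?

turn left 62°, forward 7.0 m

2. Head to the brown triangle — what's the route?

turn left 123°, forward 7.5 m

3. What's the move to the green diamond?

turn right 5°, forward 3.5 m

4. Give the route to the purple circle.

turn left 67°, forward 15.2 m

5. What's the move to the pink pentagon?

turn left 27°, forward 2.3 m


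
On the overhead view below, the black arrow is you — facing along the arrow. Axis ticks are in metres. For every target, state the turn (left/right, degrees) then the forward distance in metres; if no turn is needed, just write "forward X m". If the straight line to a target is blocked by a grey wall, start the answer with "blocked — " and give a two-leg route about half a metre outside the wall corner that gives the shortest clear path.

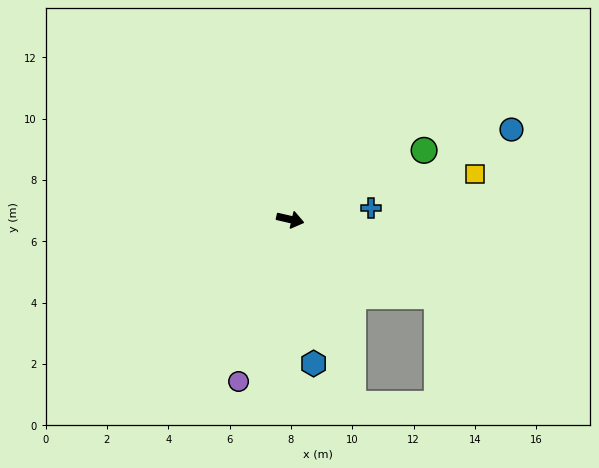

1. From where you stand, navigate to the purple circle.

turn right 95°, forward 5.5 m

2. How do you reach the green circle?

turn left 40°, forward 4.9 m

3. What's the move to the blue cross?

turn left 21°, forward 2.7 m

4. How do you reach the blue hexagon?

turn right 68°, forward 4.8 m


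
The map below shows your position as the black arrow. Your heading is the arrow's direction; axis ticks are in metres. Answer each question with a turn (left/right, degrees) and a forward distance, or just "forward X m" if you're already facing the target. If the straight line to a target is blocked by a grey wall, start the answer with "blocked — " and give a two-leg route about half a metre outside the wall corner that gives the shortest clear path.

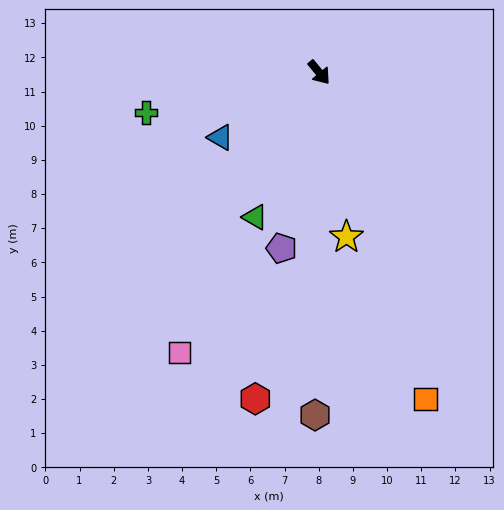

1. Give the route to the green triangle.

turn right 63°, forward 4.6 m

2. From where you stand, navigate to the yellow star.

turn right 30°, forward 4.9 m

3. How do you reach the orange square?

turn right 21°, forward 10.1 m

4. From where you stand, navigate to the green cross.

turn right 116°, forward 5.2 m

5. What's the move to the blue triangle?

turn right 96°, forward 3.5 m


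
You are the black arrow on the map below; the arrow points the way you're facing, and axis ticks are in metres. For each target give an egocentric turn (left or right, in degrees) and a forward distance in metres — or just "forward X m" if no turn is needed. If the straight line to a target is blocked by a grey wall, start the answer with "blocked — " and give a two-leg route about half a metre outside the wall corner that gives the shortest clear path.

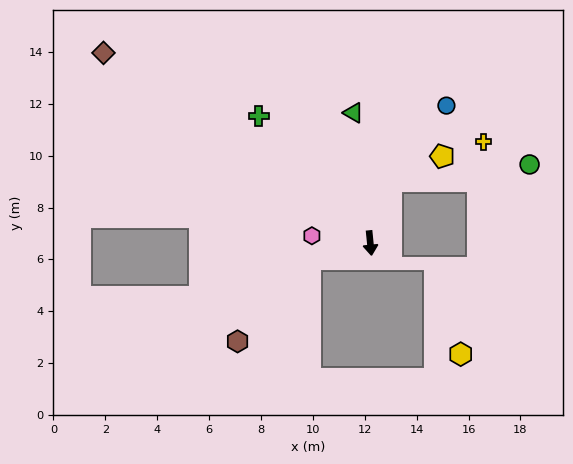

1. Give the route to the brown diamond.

turn right 131°, forward 12.6 m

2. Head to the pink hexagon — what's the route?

turn right 103°, forward 2.3 m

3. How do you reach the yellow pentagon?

blocked — turn left 155°, forward 2.5 m, then turn right 45°, forward 2.2 m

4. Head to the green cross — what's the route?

turn right 144°, forward 6.5 m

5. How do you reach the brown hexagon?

blocked — turn right 81°, forward 2.4 m, then turn left 34°, forward 4.2 m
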